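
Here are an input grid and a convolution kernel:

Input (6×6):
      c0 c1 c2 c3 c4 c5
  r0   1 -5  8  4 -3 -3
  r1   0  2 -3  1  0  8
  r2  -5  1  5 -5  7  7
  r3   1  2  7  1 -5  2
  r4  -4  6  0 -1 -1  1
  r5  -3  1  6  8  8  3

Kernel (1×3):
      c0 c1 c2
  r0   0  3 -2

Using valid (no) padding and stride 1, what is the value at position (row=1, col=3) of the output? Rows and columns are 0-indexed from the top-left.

-16

The receptive field on the input at this output position is [1 0 8]. Elementwise product with the kernel and sum: 0·3 + 8·-2.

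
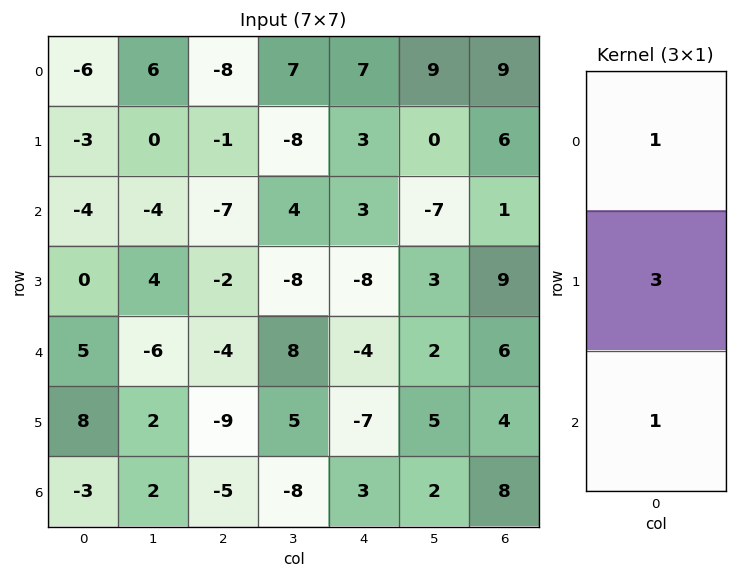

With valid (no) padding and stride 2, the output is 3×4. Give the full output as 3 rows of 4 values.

-19 -18 19 28
1 -17 -25 34
26 -36 -22 26

Output[0,0]: The receptive field on the input at this output position is [-6 / -3 / -4]. Elementwise product with the kernel and sum: -6·1 + -3·3 + -4·1.
Output[0,1]: The receptive field on the input at this output position is [-8 / -1 / -7]. Elementwise product with the kernel and sum: -8·1 + -1·3 + -7·1.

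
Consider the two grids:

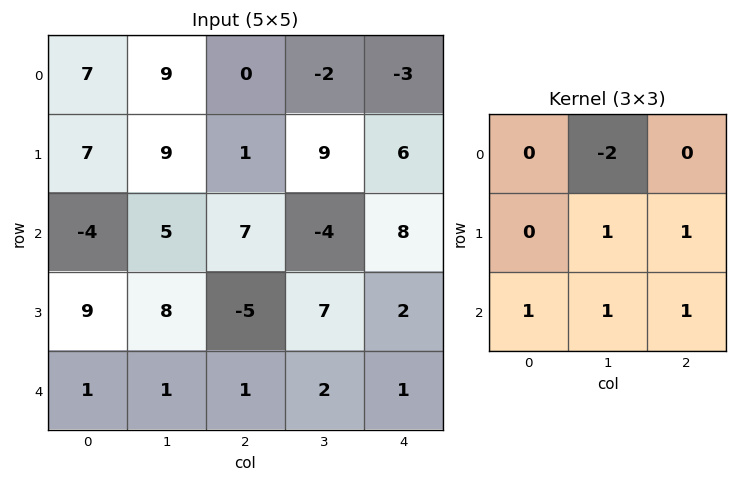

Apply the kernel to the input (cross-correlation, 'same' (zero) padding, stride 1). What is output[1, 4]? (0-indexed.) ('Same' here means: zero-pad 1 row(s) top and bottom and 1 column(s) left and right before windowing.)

The receptive field on the zero-padded input at this output position is [-2 -3 0 / 9 6 0 / -4 8 0]. Elementwise product with the kernel and sum: -3·-2 + 6·1 + 0·1 + -4·1 + 8·1 + 0·1.

16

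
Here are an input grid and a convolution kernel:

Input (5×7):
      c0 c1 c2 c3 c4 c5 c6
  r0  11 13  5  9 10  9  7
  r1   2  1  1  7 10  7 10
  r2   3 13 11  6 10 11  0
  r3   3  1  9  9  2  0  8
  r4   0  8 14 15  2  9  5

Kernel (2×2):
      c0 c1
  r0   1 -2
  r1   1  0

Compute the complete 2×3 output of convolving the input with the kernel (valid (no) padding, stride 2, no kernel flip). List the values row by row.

Output[0,0]: The receptive field on the input at this output position is [11 13 / 2 1]. Elementwise product with the kernel and sum: 11·1 + 13·-2 + 2·1.

-13 -12 2
-20 8 -10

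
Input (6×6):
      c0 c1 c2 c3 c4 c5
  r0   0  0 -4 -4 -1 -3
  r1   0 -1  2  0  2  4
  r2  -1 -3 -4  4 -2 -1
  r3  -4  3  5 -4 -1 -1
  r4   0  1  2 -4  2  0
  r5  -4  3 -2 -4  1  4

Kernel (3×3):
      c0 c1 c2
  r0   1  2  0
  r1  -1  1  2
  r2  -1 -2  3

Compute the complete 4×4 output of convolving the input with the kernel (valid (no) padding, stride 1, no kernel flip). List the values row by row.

-2 18 -20 1
1 -15 6 -1
14 -34 5 1
-1 -5 8 14

Output[0,0]: The receptive field on the input at this output position is [0 0 -4 / 0 -1 2 / -1 -3 -4]. Elementwise product with the kernel and sum: 0·1 + 0·2 + 0·-1 + -1·1 + 2·2 + -1·-1 + -3·-2 + -4·3.
Output[0,1]: The receptive field on the input at this output position is [0 -4 -4 / -1 2 0 / -3 -4 4]. Elementwise product with the kernel and sum: 0·1 + -4·2 + -1·-1 + 2·1 + 0·2 + -3·-1 + -4·-2 + 4·3.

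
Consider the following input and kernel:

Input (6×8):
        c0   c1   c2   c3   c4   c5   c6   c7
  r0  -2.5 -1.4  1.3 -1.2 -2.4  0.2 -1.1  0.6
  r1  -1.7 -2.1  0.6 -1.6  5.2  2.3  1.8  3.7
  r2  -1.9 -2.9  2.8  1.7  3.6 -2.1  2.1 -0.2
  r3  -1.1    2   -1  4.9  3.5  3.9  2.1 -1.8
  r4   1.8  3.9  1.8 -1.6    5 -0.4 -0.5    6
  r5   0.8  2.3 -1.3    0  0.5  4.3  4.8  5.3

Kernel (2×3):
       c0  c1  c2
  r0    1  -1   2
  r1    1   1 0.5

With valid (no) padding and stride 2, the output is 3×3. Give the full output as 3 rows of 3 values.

Output[0,0]: The receptive field on the input at this output position is [-2.5 -1.4 1.3 / -1.7 -2.1 0.6]. Elementwise product with the kernel and sum: -2.5·1 + -1.4·-1 + 1.3·2 + -1.7·1 + -2.1·1 + 0.6·0.5.
Output[0,1]: The receptive field on the input at this output position is [1.3 -1.2 -2.4 / 0.6 -1.6 5.2]. Elementwise product with the kernel and sum: 1.3·1 + -1.2·-1 + -2.4·2 + 0.6·1 + -1.6·1 + 5.2·0.5.

-2 -0.7 3.6
7 13.95 18.35
3.95 12.35 11.6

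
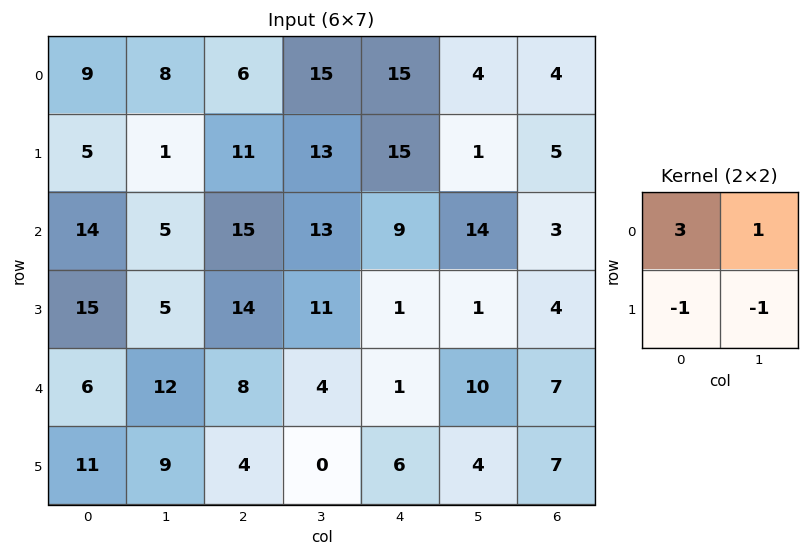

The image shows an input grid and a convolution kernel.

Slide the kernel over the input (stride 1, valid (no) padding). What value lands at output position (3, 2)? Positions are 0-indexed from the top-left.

The receptive field on the input at this output position is [14 11 / 8 4]. Elementwise product with the kernel and sum: 14·3 + 11·1 + 8·-1 + 4·-1.

41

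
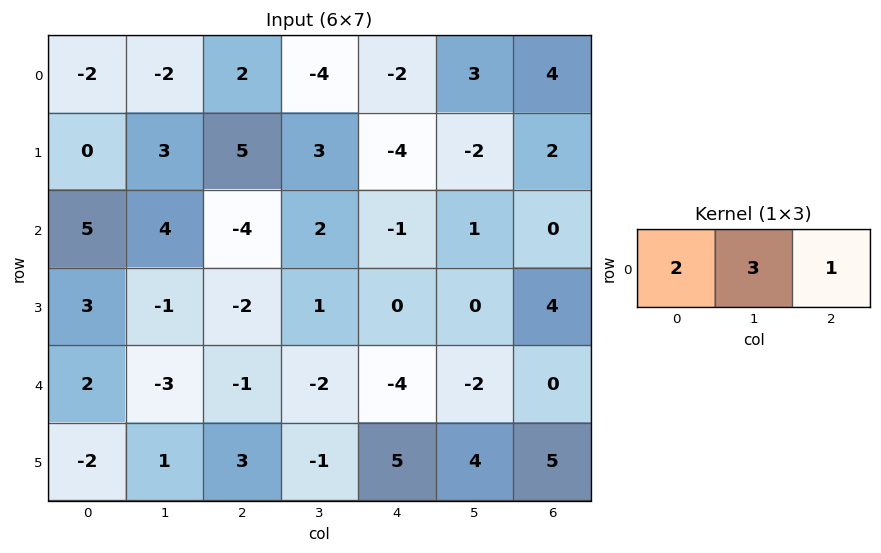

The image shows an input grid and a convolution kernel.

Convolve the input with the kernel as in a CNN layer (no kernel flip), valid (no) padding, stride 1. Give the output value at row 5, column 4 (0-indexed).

27

The receptive field on the input at this output position is [5 4 5]. Elementwise product with the kernel and sum: 5·2 + 4·3 + 5·1.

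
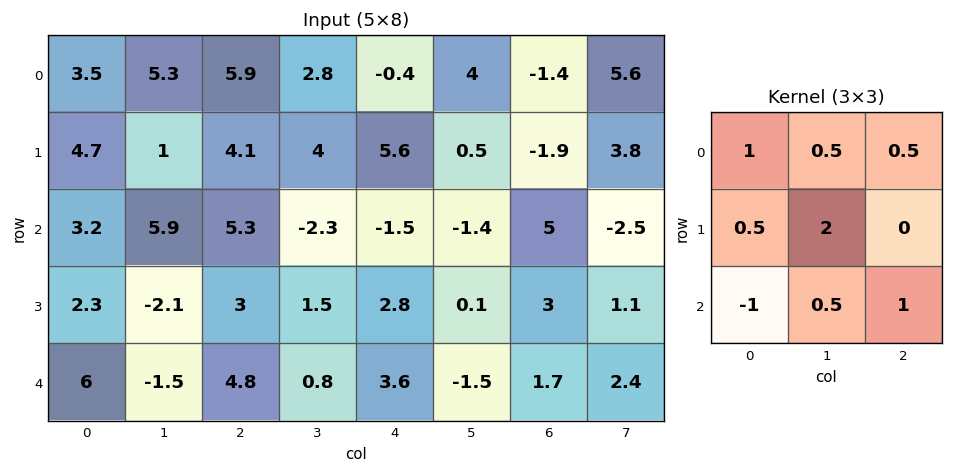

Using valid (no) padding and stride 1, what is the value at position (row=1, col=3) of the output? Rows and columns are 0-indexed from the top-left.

2.9

The receptive field on the input at this output position is [4 5.6 0.5 / -2.3 -1.5 -1.4 / 1.5 2.8 0.1]. Elementwise product with the kernel and sum: 4·1 + 5.6·0.5 + 0.5·0.5 + -2.3·0.5 + -1.5·2 + 1.5·-1 + 2.8·0.5 + 0.1·1.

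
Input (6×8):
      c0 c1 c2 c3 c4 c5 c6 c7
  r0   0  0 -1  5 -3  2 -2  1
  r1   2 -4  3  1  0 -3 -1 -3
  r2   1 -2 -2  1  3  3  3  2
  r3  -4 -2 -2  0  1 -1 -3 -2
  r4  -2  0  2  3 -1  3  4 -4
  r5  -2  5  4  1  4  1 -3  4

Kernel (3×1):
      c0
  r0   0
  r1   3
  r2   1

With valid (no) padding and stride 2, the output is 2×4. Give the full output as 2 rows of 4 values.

Output[0,0]: The receptive field on the input at this output position is [0 / 2 / 1]. Elementwise product with the kernel and sum: 2·3 + 1·1.
Output[0,1]: The receptive field on the input at this output position is [-1 / 3 / -2]. Elementwise product with the kernel and sum: 3·3 + -2·1.

7 7 3 0
-14 -4 2 -5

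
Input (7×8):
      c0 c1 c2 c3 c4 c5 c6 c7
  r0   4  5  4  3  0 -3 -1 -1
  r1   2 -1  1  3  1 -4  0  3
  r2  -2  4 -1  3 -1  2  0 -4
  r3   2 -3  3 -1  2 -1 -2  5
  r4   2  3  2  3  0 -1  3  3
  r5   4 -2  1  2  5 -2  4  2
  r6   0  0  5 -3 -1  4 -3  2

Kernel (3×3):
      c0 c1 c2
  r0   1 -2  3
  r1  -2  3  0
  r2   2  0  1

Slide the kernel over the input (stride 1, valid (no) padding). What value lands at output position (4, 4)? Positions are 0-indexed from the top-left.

The receptive field on the input at this output position is [0 -1 3 / 5 -2 4 / -1 4 -3]. Elementwise product with the kernel and sum: 0·1 + -1·-2 + 3·3 + 5·-2 + -2·3 + -1·2 + -3·1.

-10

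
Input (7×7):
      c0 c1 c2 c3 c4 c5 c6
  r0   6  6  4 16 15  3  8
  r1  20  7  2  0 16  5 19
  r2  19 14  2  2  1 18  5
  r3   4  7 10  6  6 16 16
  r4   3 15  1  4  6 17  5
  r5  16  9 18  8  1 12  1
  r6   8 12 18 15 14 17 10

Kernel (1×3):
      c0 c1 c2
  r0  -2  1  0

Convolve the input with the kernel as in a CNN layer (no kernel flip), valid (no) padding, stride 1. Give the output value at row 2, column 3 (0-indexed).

The receptive field on the input at this output position is [2 1 18]. Elementwise product with the kernel and sum: 2·-2 + 1·1.

-3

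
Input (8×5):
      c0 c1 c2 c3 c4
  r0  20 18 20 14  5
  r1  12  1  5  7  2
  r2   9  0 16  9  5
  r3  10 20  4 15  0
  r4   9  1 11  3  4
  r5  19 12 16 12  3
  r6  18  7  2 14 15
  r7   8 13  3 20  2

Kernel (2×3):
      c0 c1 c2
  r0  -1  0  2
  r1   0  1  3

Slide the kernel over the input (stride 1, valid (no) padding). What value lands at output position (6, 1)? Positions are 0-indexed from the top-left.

The receptive field on the input at this output position is [7 2 14 / 13 3 20]. Elementwise product with the kernel and sum: 7·-1 + 14·2 + 3·1 + 20·3.

84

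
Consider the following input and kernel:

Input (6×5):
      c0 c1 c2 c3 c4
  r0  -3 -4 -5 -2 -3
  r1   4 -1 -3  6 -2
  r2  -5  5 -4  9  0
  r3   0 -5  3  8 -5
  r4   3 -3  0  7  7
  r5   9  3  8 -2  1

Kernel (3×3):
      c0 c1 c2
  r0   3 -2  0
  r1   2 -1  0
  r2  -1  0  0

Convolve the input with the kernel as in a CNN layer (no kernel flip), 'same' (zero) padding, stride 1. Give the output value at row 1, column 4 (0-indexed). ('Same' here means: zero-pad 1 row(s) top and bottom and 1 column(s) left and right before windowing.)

5

The receptive field on the zero-padded input at this output position is [-2 -3 0 / 6 -2 0 / 9 0 0]. Elementwise product with the kernel and sum: -2·3 + -3·-2 + 6·2 + -2·-1 + 9·-1.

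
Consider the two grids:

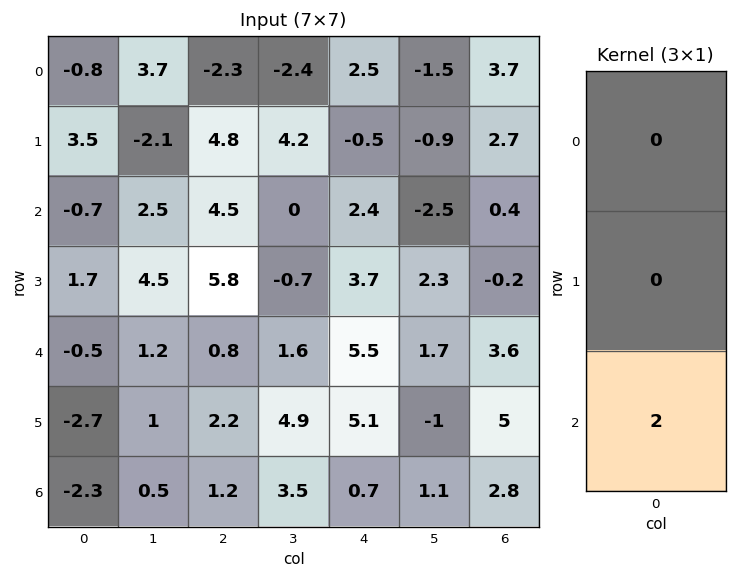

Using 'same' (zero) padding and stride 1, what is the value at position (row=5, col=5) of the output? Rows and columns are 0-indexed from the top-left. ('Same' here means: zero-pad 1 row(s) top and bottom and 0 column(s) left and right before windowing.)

The receptive field on the zero-padded input at this output position is [1.7 / -1 / 1.1]. Elementwise product with the kernel and sum: 1.1·2.

2.2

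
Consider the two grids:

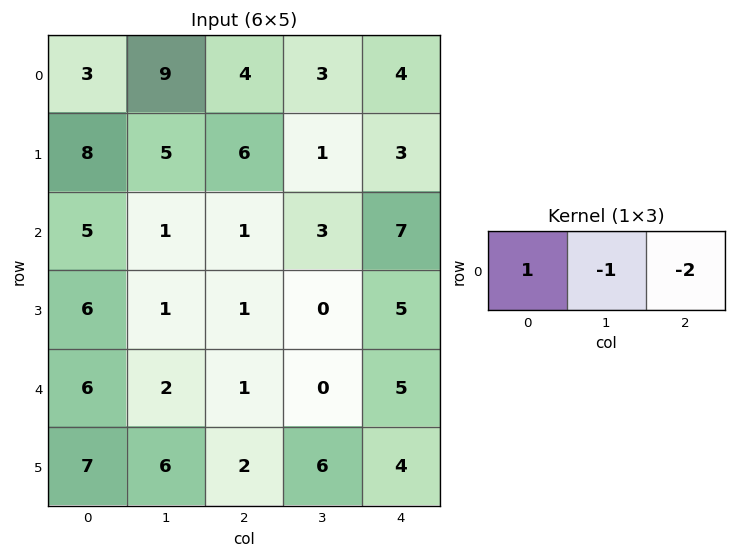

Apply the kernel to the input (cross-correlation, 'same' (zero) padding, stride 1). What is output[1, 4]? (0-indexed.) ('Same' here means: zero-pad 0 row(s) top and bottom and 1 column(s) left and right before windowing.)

-2

The receptive field on the zero-padded input at this output position is [1 3 0]. Elementwise product with the kernel and sum: 1·1 + 3·-1 + 0·-2.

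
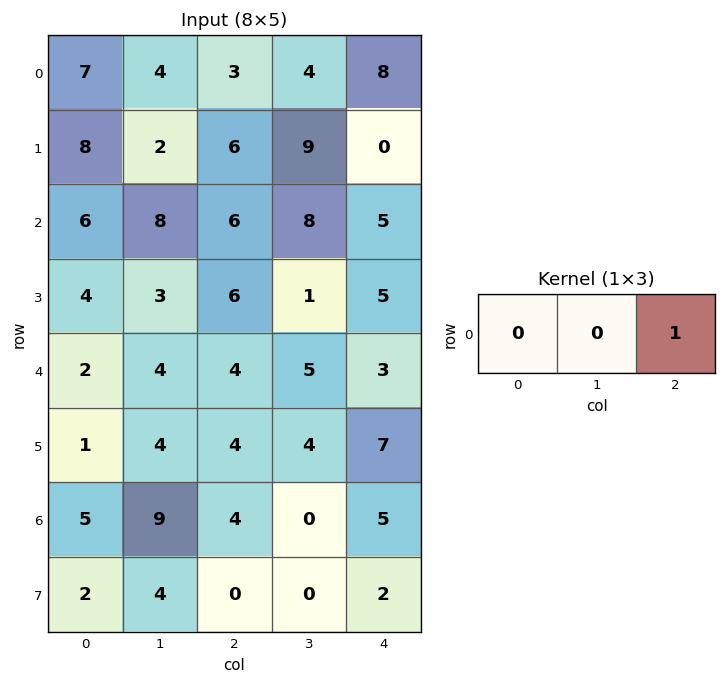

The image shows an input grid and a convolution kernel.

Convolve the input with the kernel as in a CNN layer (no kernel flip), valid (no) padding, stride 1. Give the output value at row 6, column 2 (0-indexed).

5

The receptive field on the input at this output position is [4 0 5]. Elementwise product with the kernel and sum: 5·1.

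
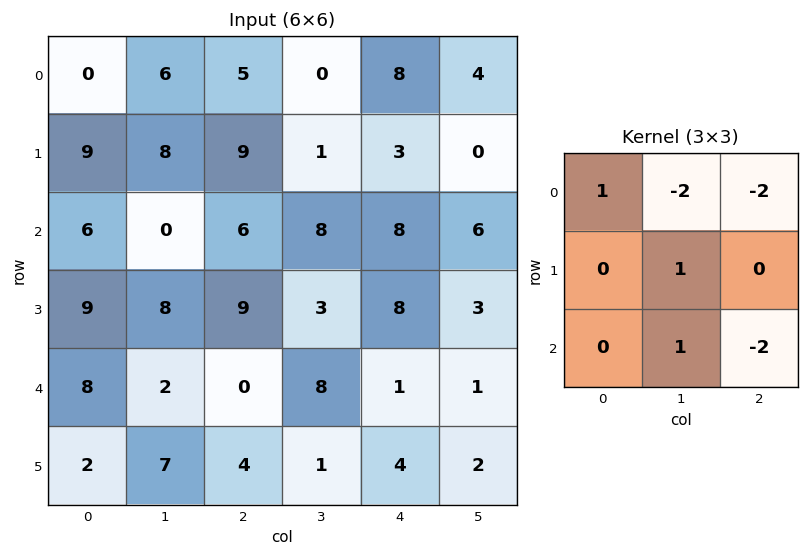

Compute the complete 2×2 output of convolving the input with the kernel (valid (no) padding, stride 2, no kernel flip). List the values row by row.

-26 -18
4 -17

Output[0,0]: The receptive field on the input at this output position is [0 6 5 / 9 8 9 / 6 0 6]. Elementwise product with the kernel and sum: 0·1 + 6·-2 + 5·-2 + 8·1 + 0·1 + 6·-2.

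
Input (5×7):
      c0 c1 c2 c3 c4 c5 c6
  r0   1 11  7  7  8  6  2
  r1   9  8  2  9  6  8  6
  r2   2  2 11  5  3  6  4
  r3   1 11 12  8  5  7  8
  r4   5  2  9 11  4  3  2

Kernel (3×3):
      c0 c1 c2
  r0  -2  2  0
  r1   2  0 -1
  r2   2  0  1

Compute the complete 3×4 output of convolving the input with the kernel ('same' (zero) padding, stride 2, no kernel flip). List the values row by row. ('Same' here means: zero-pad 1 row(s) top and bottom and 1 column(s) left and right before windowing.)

Output[0,0]: The receptive field on the zero-padded input at this output position is [0 0 0 / 0 1 11 / 0 9 8]. Elementwise product with the kernel and sum: 0·-2 + 0·2 + 0·2 + 11·-1 + 0·2 + 8·1.
Output[0,1]: The receptive field on the zero-padded input at this output position is [0 0 0 / 11 7 7 / 8 2 9]. Elementwise product with the kernel and sum: 0·-2 + 0·2 + 11·2 + 7·-1 + 8·2 + 9·1.

-3 40 34 28
27 17 21 22
0 -5 13 8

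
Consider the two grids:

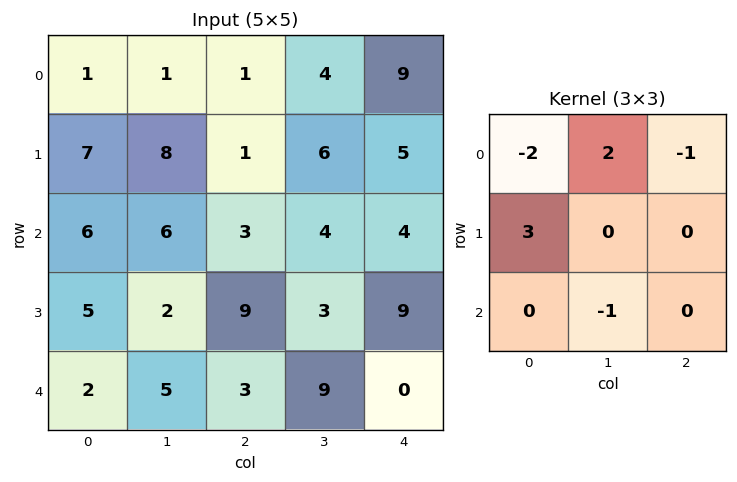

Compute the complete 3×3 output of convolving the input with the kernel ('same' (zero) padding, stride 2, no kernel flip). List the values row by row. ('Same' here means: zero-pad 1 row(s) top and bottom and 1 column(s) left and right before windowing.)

-7 2 7
1 -11 1
8 26 39

Output[0,0]: The receptive field on the zero-padded input at this output position is [0 0 0 / 0 1 1 / 0 7 8]. Elementwise product with the kernel and sum: 0·-2 + 0·2 + 0·-1 + 0·3 + 7·-1.
Output[0,1]: The receptive field on the zero-padded input at this output position is [0 0 0 / 1 1 4 / 8 1 6]. Elementwise product with the kernel and sum: 0·-2 + 0·2 + 0·-1 + 1·3 + 1·-1.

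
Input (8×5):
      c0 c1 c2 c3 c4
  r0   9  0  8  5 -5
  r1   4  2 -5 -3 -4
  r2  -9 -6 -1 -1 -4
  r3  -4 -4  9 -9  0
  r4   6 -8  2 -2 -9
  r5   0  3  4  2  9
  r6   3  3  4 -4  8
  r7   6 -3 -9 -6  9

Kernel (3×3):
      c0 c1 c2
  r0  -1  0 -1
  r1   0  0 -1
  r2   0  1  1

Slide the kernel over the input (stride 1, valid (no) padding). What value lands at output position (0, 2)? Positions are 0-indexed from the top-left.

-4

The receptive field on the input at this output position is [8 5 -5 / -5 -3 -4 / -1 -1 -4]. Elementwise product with the kernel and sum: 8·-1 + -5·-1 + -4·-1 + -1·1 + -4·1.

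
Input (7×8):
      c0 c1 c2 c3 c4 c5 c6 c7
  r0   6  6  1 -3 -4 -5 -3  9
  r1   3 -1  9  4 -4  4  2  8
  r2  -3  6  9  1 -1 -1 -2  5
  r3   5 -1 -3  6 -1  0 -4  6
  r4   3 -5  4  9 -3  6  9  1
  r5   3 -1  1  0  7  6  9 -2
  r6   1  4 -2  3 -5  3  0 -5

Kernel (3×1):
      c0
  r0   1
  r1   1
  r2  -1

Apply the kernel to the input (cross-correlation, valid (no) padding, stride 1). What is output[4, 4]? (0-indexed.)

The receptive field on the input at this output position is [-3 / 7 / -5]. Elementwise product with the kernel and sum: -3·1 + 7·1 + -5·-1.

9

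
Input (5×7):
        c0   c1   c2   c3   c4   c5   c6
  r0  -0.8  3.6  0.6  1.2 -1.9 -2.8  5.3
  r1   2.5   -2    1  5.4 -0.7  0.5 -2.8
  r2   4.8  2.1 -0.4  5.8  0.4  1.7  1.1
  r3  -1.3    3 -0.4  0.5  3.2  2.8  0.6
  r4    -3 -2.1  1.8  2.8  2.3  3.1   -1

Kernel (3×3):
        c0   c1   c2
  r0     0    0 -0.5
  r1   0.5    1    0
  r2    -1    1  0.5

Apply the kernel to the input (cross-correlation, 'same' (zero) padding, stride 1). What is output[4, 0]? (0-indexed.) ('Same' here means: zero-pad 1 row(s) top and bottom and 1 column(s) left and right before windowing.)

The receptive field on the zero-padded input at this output position is [0 -1.3 3 / 0 -3 -2.1 / 0 0 0]. Elementwise product with the kernel and sum: 3·-0.5 + 0·0.5 + -3·1 + 0·-1 + 0·1 + 0·0.5.

-4.5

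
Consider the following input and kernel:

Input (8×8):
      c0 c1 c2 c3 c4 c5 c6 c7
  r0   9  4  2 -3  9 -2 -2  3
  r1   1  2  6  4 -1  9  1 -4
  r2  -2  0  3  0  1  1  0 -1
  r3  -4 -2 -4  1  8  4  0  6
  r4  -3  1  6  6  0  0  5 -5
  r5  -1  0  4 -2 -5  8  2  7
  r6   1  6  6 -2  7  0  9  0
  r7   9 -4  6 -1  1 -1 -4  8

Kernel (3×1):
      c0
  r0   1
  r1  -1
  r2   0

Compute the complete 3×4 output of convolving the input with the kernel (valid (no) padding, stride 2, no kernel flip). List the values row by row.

Output[0,0]: The receptive field on the input at this output position is [9 / 1 / -2]. Elementwise product with the kernel and sum: 9·1 + 1·-1.

8 -4 10 -3
2 7 -7 0
-2 2 5 3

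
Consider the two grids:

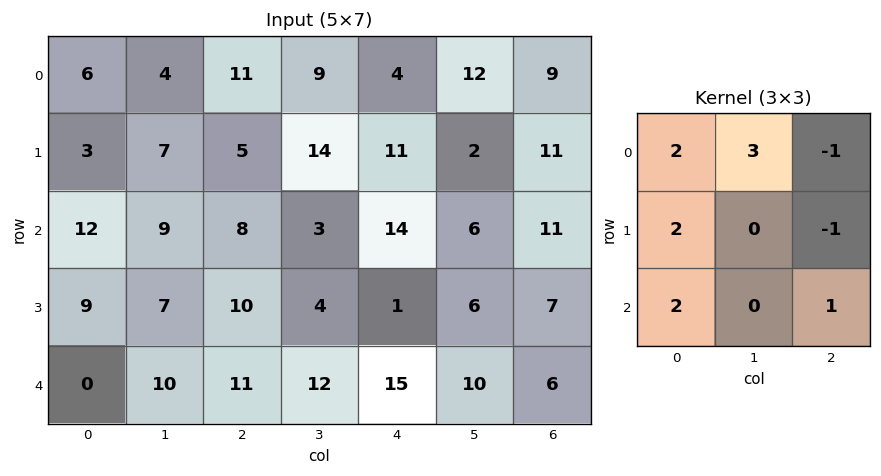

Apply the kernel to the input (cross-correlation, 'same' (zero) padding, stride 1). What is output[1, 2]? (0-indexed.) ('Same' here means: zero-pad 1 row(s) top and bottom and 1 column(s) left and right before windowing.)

53

The receptive field on the zero-padded input at this output position is [4 11 9 / 7 5 14 / 9 8 3]. Elementwise product with the kernel and sum: 4·2 + 11·3 + 9·-1 + 7·2 + 14·-1 + 9·2 + 3·1.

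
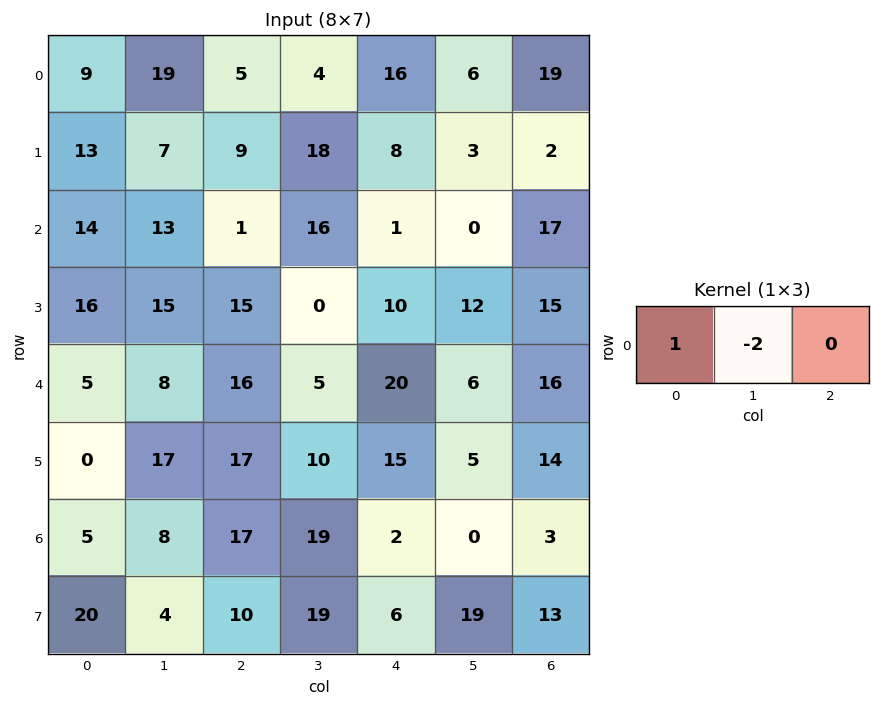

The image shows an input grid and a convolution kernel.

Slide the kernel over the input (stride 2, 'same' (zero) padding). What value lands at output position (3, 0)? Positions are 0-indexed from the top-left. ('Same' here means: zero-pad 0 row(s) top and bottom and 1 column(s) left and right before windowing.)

The receptive field on the zero-padded input at this output position is [0 5 8]. Elementwise product with the kernel and sum: 0·1 + 5·-2.

-10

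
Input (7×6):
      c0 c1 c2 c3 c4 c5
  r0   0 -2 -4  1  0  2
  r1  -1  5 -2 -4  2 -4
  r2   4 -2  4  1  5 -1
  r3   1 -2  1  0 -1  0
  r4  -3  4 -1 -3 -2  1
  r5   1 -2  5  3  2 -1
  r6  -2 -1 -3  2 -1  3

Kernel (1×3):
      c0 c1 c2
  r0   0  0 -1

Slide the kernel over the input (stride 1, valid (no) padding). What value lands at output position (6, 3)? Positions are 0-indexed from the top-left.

The receptive field on the input at this output position is [2 -1 3]. Elementwise product with the kernel and sum: 3·-1.

-3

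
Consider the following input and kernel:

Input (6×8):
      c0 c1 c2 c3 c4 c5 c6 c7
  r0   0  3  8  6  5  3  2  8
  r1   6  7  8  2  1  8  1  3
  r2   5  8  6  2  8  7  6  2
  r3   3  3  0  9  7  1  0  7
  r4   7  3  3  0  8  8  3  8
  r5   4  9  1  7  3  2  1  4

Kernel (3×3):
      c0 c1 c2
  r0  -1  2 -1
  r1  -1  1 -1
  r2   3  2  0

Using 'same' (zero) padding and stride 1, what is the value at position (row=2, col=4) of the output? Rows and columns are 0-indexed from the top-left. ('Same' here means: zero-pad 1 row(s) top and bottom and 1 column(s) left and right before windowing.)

32

The receptive field on the zero-padded input at this output position is [2 1 8 / 2 8 7 / 9 7 1]. Elementwise product with the kernel and sum: 2·-1 + 1·2 + 8·-1 + 2·-1 + 8·1 + 7·-1 + 9·3 + 7·2.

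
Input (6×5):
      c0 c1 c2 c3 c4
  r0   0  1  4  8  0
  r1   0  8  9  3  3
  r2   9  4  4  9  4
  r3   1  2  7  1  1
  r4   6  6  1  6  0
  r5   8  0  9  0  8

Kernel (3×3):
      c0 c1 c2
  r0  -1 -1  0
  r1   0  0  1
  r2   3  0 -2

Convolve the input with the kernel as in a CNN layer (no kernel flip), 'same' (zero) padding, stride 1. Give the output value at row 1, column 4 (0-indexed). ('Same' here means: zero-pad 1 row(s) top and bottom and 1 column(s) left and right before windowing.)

The receptive field on the zero-padded input at this output position is [8 0 0 / 3 3 0 / 9 4 0]. Elementwise product with the kernel and sum: 8·-1 + 0·-1 + 0·1 + 9·3 + 0·-2.

19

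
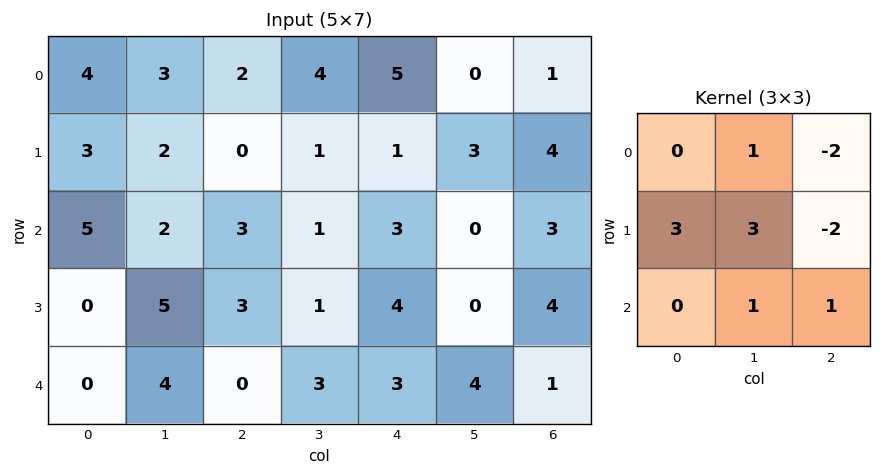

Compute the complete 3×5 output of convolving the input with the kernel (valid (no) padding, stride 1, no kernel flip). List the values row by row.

19 2 -1 8 5
25 15 10 11 2
9 26 5 25 3

Output[0,0]: The receptive field on the input at this output position is [4 3 2 / 3 2 0 / 5 2 3]. Elementwise product with the kernel and sum: 3·1 + 2·-2 + 3·3 + 2·3 + 0·-2 + 2·1 + 3·1.
Output[0,1]: The receptive field on the input at this output position is [3 2 4 / 2 0 1 / 2 3 1]. Elementwise product with the kernel and sum: 2·1 + 4·-2 + 2·3 + 0·3 + 1·-2 + 3·1 + 1·1.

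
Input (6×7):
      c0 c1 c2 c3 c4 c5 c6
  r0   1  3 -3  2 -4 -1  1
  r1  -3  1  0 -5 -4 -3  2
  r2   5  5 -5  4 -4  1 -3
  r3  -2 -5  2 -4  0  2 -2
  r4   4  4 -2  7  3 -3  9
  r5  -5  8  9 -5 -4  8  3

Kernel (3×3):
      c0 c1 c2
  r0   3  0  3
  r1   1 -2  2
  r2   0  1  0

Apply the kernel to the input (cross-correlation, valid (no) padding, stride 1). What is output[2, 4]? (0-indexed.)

-32

The receptive field on the input at this output position is [-4 1 -3 / 0 2 -2 / 3 -3 9]. Elementwise product with the kernel and sum: -4·3 + -3·3 + 0·1 + 2·-2 + -2·2 + -3·1.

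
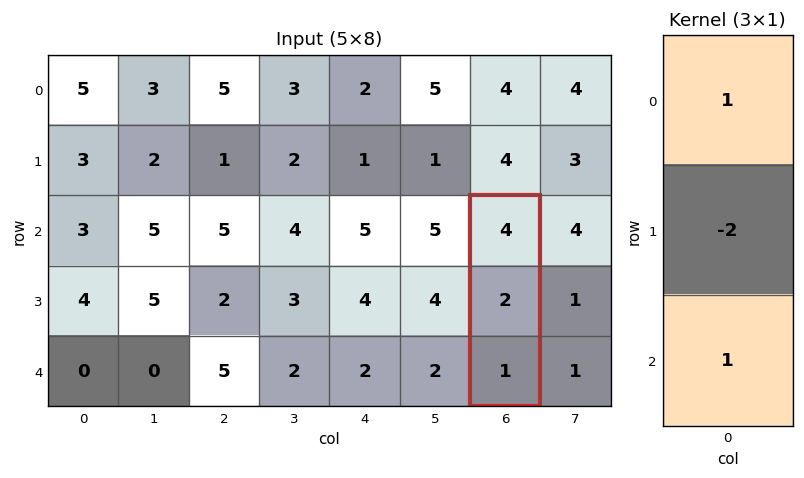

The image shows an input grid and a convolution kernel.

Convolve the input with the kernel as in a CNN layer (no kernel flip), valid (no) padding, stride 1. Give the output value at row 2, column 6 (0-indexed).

The receptive field on the input at this output position is [4 / 2 / 1]. Elementwise product with the kernel and sum: 4·1 + 2·-2 + 1·1.

1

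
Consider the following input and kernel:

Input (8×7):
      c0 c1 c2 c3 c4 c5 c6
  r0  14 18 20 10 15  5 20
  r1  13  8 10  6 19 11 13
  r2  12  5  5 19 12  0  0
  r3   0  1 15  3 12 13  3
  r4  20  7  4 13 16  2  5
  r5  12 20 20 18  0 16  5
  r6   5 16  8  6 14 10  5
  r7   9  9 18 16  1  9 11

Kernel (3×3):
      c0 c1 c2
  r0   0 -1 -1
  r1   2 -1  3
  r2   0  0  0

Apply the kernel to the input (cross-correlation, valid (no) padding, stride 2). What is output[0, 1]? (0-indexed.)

The receptive field on the input at this output position is [20 10 15 / 10 6 19 / 5 19 12]. Elementwise product with the kernel and sum: 10·-1 + 15·-1 + 10·2 + 6·-1 + 19·3.

46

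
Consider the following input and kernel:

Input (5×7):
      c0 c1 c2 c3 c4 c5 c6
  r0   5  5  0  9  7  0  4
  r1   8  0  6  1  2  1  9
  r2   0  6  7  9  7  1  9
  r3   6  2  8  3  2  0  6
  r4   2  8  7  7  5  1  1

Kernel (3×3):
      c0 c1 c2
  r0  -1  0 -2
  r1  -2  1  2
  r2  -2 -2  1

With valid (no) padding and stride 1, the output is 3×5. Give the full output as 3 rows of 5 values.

Output[0,0]: The receptive field on the input at this output position is [5 5 0 / 8 0 6 / 0 6 7]. Elementwise product with the kernel and sum: 5·-1 + 0·-2 + 8·-2 + 0·1 + 6·2 + 0·-2 + 6·-2 + 7·1.
Output[0,1]: The receptive field on the input at this output position is [5 0 9 / 0 6 1 / 6 7 9]. Elementwise product with the kernel and sum: 5·-1 + 9·-2 + 0·-2 + 6·1 + 1·2 + 6·-2 + 7·-2 + 9·1.

-14 -32 -46 -38 -7
-8 -6 -21 -22 -13
-21 -37 -53 -38 -28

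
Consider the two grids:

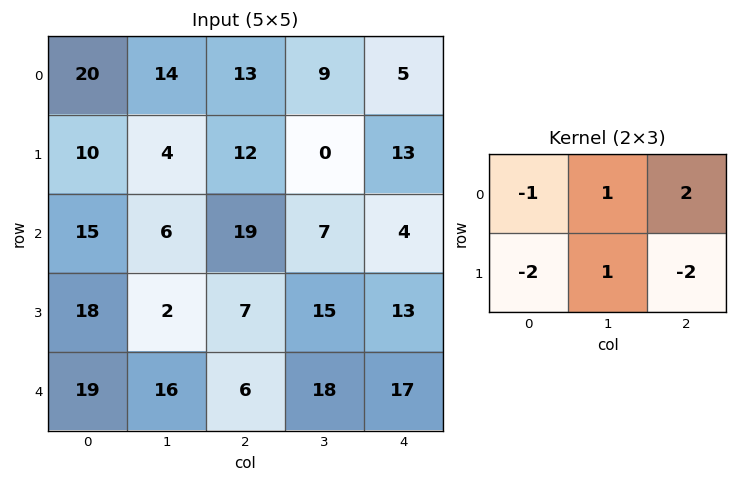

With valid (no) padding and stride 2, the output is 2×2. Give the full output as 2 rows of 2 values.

Output[0,0]: The receptive field on the input at this output position is [20 14 13 / 10 4 12]. Elementwise product with the kernel and sum: 20·-1 + 14·1 + 13·2 + 10·-2 + 4·1 + 12·-2.

-20 -44
-19 -29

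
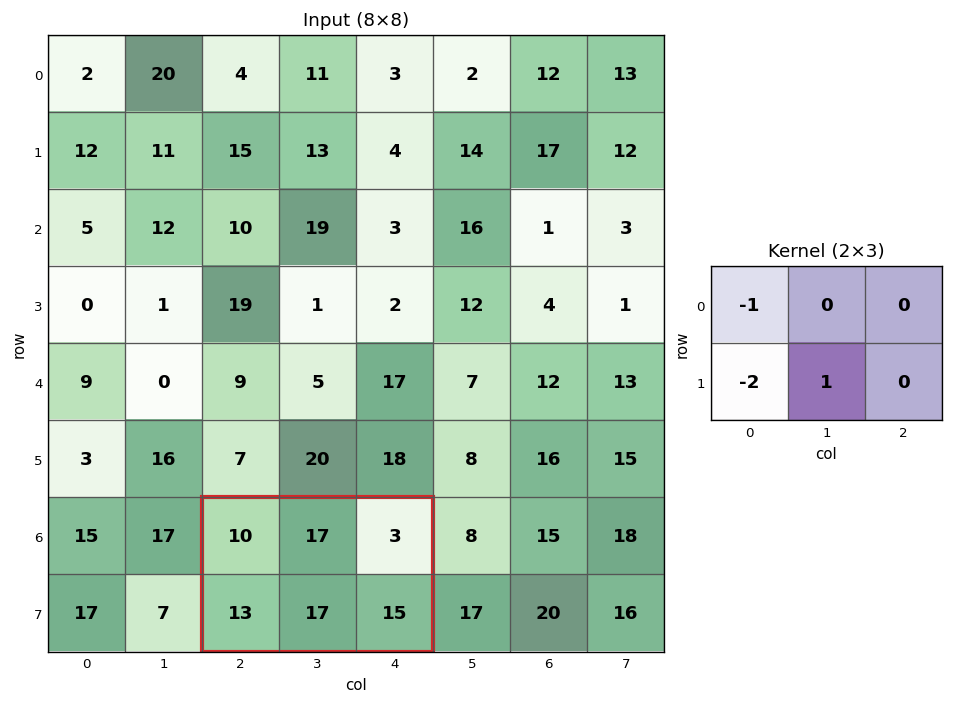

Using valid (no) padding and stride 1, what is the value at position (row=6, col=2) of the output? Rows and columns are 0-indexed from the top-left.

The receptive field on the input at this output position is [10 17 3 / 13 17 15]. Elementwise product with the kernel and sum: 10·-1 + 13·-2 + 17·1.

-19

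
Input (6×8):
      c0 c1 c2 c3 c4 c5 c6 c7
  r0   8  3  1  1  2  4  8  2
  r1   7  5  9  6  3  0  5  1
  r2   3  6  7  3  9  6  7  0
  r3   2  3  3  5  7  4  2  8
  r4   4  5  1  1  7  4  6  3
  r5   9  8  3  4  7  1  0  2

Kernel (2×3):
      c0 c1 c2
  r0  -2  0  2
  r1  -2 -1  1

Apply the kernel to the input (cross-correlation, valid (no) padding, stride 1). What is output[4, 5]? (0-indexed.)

The receptive field on the input at this output position is [4 6 3 / 1 0 2]. Elementwise product with the kernel and sum: 4·-2 + 3·2 + 1·-2 + 0·-1 + 2·1.

-2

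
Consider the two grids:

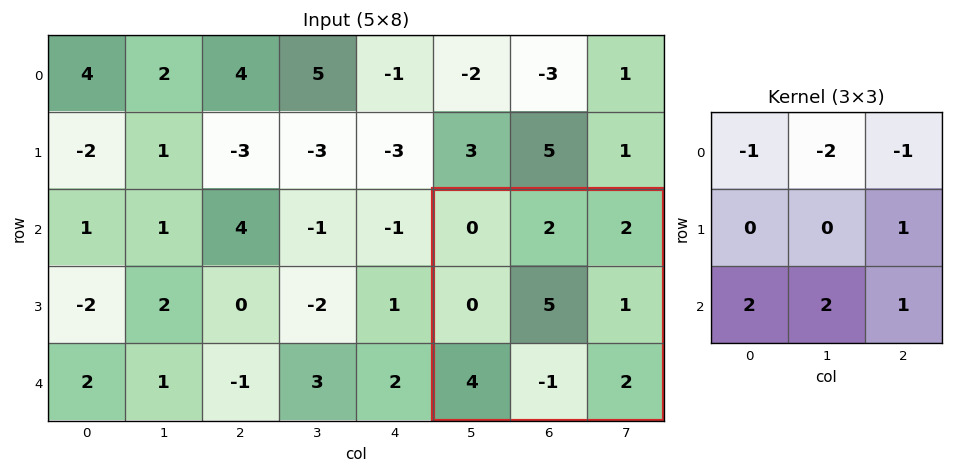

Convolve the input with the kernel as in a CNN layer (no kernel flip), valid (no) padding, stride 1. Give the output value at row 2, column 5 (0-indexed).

The receptive field on the input at this output position is [0 2 2 / 0 5 1 / 4 -1 2]. Elementwise product with the kernel and sum: 0·-1 + 2·-2 + 2·-1 + 1·1 + 4·2 + -1·2 + 2·1.

3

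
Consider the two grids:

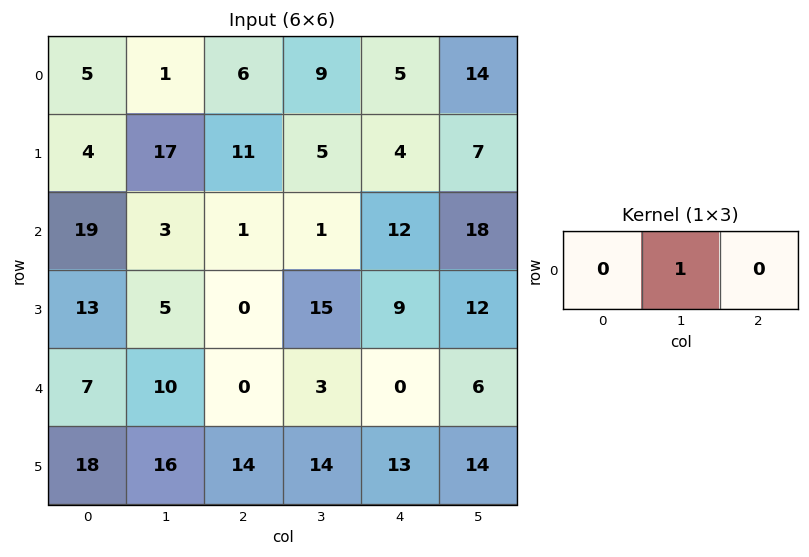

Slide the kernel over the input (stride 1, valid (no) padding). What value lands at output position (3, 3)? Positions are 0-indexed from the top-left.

The receptive field on the input at this output position is [15 9 12]. Elementwise product with the kernel and sum: 9·1.

9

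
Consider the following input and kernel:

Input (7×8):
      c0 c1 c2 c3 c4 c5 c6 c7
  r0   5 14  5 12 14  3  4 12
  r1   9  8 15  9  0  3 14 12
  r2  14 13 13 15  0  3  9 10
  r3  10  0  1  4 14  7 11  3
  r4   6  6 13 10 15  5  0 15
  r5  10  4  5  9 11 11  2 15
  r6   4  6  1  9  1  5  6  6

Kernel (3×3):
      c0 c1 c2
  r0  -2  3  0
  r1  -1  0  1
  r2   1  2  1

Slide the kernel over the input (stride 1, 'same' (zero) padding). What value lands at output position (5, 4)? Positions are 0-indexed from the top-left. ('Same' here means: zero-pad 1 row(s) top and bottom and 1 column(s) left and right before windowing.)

The receptive field on the zero-padded input at this output position is [10 15 5 / 9 11 11 / 9 1 5]. Elementwise product with the kernel and sum: 10·-2 + 15·3 + 9·-1 + 11·1 + 9·1 + 1·2 + 5·1.

43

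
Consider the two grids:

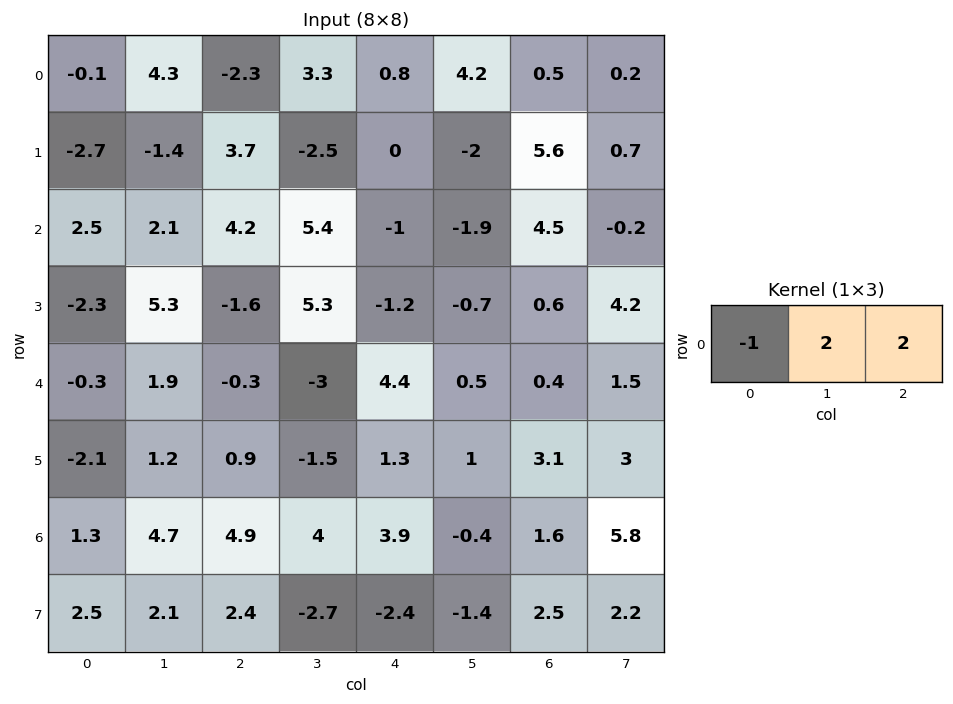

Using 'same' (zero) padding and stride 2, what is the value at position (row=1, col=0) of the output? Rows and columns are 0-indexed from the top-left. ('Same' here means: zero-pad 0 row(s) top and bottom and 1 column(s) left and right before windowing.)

9.2

The receptive field on the zero-padded input at this output position is [0 2.5 2.1]. Elementwise product with the kernel and sum: 0·-1 + 2.5·2 + 2.1·2.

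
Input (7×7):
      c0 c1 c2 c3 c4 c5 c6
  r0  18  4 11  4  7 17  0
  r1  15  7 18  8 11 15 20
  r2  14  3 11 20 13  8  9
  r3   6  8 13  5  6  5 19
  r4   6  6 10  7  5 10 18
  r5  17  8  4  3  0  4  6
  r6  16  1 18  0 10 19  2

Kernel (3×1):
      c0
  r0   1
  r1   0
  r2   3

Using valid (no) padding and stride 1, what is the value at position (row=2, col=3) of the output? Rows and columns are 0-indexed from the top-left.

The receptive field on the input at this output position is [20 / 5 / 7]. Elementwise product with the kernel and sum: 20·1 + 7·3.

41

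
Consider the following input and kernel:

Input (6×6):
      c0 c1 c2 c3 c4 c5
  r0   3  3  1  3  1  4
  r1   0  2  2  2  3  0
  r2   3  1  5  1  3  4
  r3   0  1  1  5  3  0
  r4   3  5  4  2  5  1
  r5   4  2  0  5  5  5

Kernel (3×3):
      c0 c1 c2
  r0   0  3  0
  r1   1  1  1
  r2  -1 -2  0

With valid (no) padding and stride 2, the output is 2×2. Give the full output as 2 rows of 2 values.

8 9
-8 4

Output[0,0]: The receptive field on the input at this output position is [3 3 1 / 0 2 2 / 3 1 5]. Elementwise product with the kernel and sum: 3·3 + 0·1 + 2·1 + 2·1 + 3·-1 + 1·-2.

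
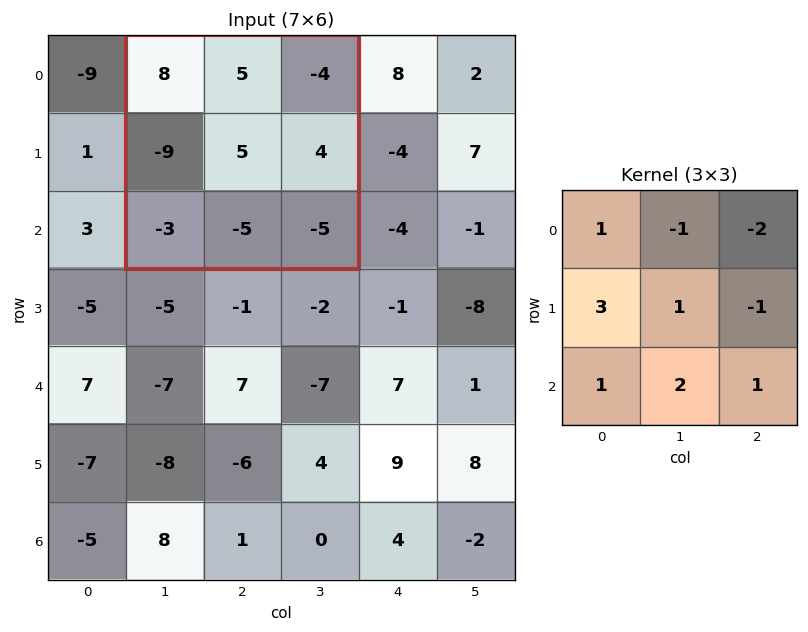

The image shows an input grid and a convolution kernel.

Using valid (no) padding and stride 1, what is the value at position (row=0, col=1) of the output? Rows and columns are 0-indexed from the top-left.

-33

The receptive field on the input at this output position is [8 5 -4 / -9 5 4 / -3 -5 -5]. Elementwise product with the kernel and sum: 8·1 + 5·-1 + -4·-2 + -9·3 + 5·1 + 4·-1 + -3·1 + -5·2 + -5·1.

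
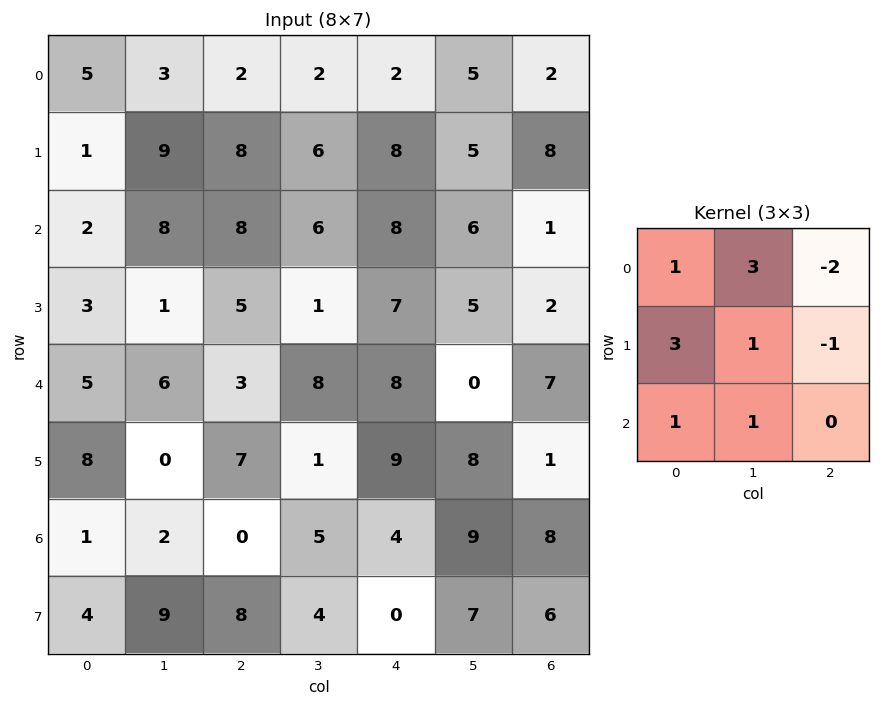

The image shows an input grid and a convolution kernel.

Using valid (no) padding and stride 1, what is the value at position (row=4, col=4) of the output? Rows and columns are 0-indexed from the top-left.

The receptive field on the input at this output position is [8 0 7 / 9 8 1 / 4 9 8]. Elementwise product with the kernel and sum: 8·1 + 0·3 + 7·-2 + 9·3 + 8·1 + 1·-1 + 4·1 + 9·1.

41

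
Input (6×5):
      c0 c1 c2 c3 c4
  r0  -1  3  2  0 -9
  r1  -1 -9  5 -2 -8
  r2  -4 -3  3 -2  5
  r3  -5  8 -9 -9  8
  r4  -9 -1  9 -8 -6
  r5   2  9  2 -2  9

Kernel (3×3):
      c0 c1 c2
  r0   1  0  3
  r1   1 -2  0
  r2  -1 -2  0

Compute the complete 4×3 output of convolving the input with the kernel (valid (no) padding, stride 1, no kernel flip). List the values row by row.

Output[0,0]: The receptive field on the input at this output position is [-1 3 2 / -1 -9 5 / -4 -3 3]. Elementwise product with the kernel and sum: -1·1 + 2·3 + -1·1 + -9·-2 + -4·-1 + -3·-2.
Output[0,1]: The receptive field on the input at this output position is [3 2 0 / -9 5 -2 / -3 3 -2]. Elementwise product with the kernel and sum: 3·1 + 0·3 + -9·1 + 5·-2 + -3·-1 + 3·-2.

32 -19 -15
5 -14 15
-5 0 34
-59 -51 42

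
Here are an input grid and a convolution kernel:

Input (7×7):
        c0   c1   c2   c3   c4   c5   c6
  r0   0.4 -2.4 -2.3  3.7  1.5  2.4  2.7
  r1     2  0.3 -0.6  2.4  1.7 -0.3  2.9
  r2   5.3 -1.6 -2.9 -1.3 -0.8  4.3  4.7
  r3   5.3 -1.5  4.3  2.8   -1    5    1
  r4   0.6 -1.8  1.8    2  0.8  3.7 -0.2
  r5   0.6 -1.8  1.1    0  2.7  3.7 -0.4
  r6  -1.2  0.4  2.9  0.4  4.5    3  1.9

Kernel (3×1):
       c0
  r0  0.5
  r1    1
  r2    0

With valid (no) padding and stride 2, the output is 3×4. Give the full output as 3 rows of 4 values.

2.2 -1.75 2.45 4.25
7.95 2.85 -1.4 3.35
0.9 2 3.1 -0.5

Output[0,0]: The receptive field on the input at this output position is [0.4 / 2 / 5.3]. Elementwise product with the kernel and sum: 0.4·0.5 + 2·1.
Output[0,1]: The receptive field on the input at this output position is [-2.3 / -0.6 / -2.9]. Elementwise product with the kernel and sum: -2.3·0.5 + -0.6·1.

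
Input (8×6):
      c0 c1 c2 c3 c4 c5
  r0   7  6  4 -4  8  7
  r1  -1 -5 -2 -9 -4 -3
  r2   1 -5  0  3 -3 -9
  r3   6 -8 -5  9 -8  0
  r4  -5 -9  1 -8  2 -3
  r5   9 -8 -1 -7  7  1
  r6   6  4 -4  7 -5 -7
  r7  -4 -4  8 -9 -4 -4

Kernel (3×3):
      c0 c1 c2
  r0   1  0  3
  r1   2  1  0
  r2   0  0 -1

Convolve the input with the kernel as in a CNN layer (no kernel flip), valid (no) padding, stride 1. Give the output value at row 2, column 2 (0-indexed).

-12

The receptive field on the input at this output position is [0 3 -3 / -5 9 -8 / 1 -8 2]. Elementwise product with the kernel and sum: 0·1 + -3·3 + -5·2 + 9·1 + 2·-1.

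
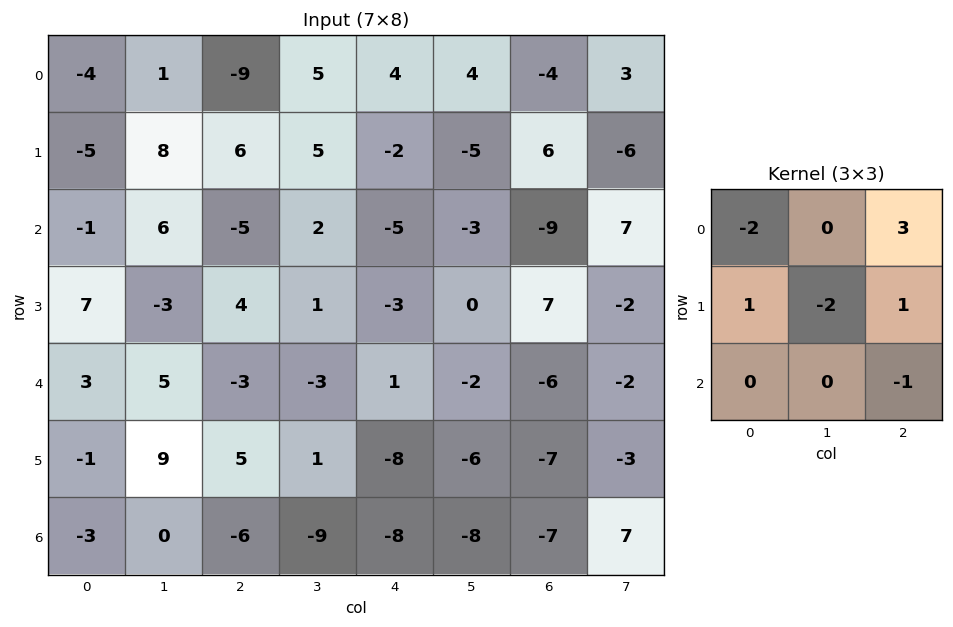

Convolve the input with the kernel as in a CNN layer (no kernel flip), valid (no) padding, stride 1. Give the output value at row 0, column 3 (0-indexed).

9

The receptive field on the input at this output position is [5 4 4 / 5 -2 -5 / 2 -5 -3]. Elementwise product with the kernel and sum: 5·-2 + 4·3 + 5·1 + -2·-2 + -5·1 + -3·-1.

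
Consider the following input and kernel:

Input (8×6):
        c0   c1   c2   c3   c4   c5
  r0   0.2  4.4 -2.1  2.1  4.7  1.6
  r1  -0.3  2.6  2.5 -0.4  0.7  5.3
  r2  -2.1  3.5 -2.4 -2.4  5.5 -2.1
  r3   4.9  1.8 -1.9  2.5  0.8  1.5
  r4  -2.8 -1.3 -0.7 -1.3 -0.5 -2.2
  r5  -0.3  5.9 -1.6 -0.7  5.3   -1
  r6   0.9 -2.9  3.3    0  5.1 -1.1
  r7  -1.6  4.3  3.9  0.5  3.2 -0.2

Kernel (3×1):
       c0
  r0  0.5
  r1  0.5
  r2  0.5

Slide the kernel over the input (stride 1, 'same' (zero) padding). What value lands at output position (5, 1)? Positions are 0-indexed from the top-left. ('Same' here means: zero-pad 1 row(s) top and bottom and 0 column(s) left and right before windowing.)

The receptive field on the zero-padded input at this output position is [-1.3 / 5.9 / -2.9]. Elementwise product with the kernel and sum: -1.3·0.5 + 5.9·0.5 + -2.9·0.5.

0.85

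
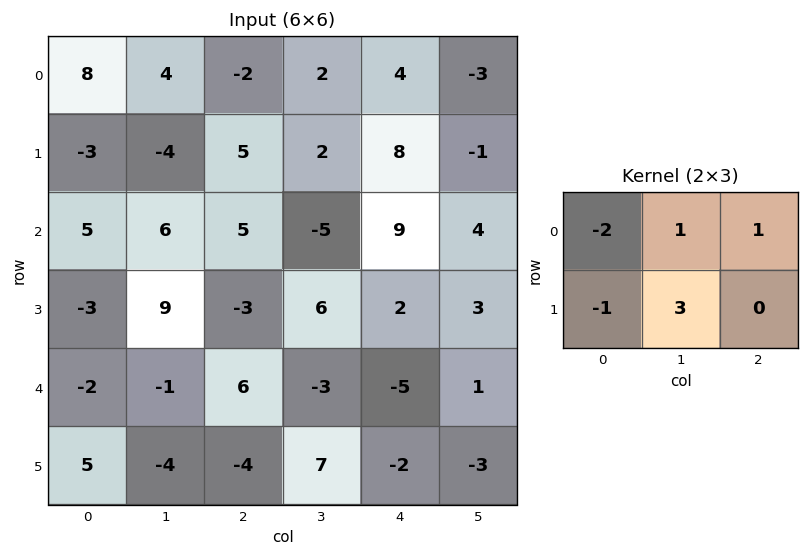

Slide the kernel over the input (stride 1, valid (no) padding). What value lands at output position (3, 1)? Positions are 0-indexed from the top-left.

The receptive field on the input at this output position is [9 -3 6 / -1 6 -3]. Elementwise product with the kernel and sum: 9·-2 + -3·1 + 6·1 + -1·-1 + 6·3.

4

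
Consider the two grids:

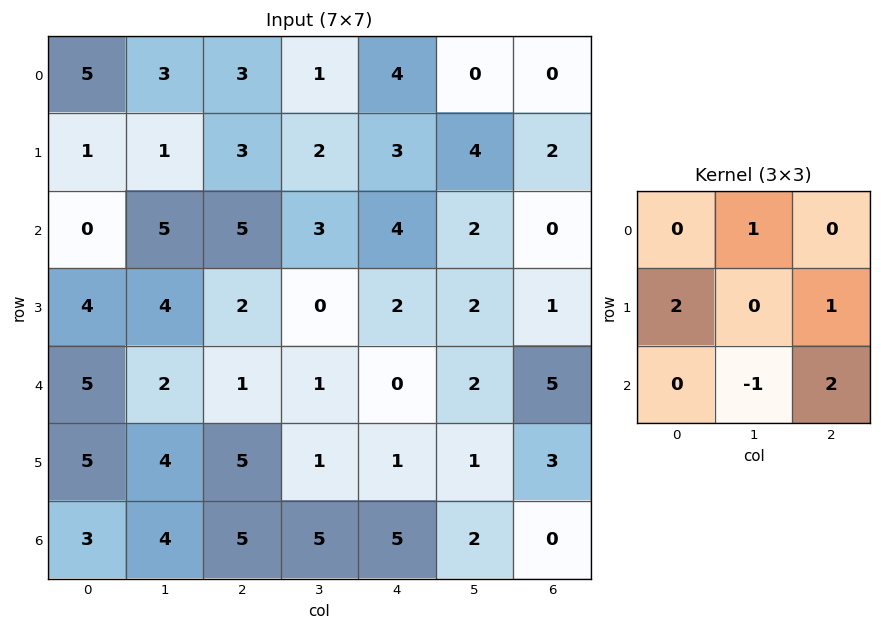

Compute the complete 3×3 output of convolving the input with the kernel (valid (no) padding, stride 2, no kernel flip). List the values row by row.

13 15 6
15 8 15
23 17 5

Output[0,0]: The receptive field on the input at this output position is [5 3 3 / 1 1 3 / 0 5 5]. Elementwise product with the kernel and sum: 3·1 + 1·2 + 3·1 + 5·-1 + 5·2.
Output[0,1]: The receptive field on the input at this output position is [3 1 4 / 3 2 3 / 5 3 4]. Elementwise product with the kernel and sum: 1·1 + 3·2 + 3·1 + 3·-1 + 4·2.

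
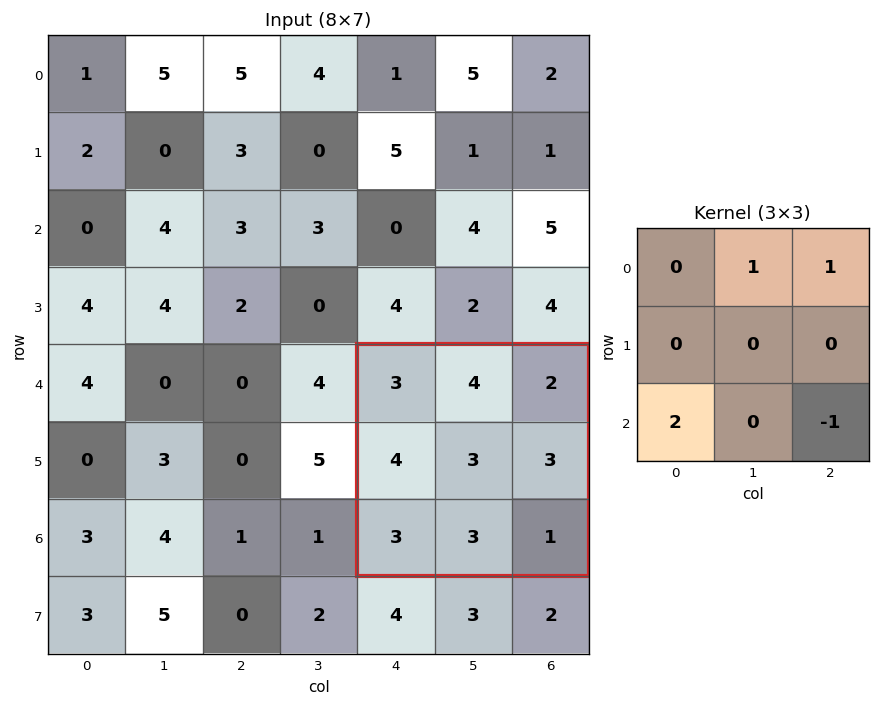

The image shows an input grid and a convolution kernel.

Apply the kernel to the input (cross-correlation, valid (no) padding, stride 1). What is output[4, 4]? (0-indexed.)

The receptive field on the input at this output position is [3 4 2 / 4 3 3 / 3 3 1]. Elementwise product with the kernel and sum: 4·1 + 2·1 + 3·2 + 1·-1.

11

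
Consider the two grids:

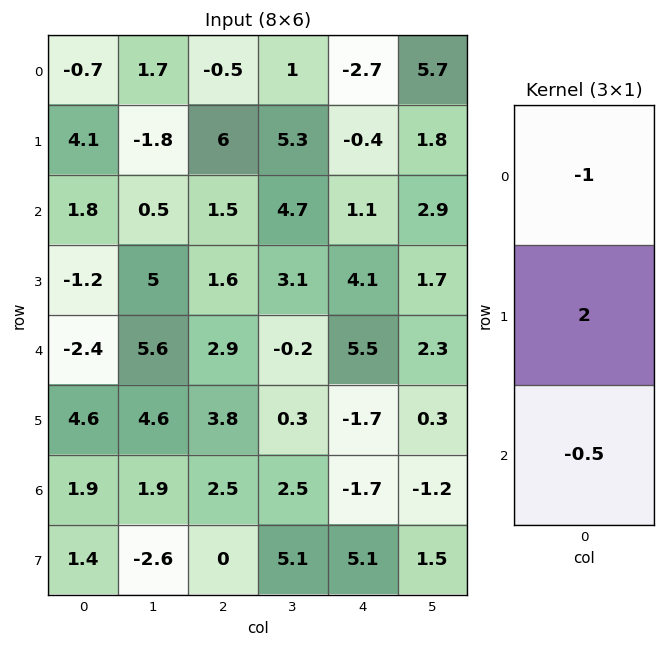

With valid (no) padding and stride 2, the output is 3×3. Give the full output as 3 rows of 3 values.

Output[0,0]: The receptive field on the input at this output position is [-0.7 / 4.1 / 1.8]. Elementwise product with the kernel and sum: -0.7·-1 + 4.1·2 + 1.8·-0.5.

8 11.75 1.35
-3 0.25 4.35
10.65 3.45 -8.05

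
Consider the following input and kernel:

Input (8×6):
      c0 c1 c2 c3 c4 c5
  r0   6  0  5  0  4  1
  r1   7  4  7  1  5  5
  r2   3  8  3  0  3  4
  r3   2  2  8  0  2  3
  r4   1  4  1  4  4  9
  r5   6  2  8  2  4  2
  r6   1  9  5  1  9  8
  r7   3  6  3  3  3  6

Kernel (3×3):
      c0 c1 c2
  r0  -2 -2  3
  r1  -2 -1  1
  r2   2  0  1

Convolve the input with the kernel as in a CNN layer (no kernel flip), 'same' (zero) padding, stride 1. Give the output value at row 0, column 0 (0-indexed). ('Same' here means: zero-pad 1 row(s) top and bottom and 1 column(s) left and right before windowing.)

-2

The receptive field on the zero-padded input at this output position is [0 0 0 / 0 6 0 / 0 7 4]. Elementwise product with the kernel and sum: 0·-2 + 0·-2 + 0·3 + 0·-2 + 6·-1 + 0·1 + 0·2 + 4·1.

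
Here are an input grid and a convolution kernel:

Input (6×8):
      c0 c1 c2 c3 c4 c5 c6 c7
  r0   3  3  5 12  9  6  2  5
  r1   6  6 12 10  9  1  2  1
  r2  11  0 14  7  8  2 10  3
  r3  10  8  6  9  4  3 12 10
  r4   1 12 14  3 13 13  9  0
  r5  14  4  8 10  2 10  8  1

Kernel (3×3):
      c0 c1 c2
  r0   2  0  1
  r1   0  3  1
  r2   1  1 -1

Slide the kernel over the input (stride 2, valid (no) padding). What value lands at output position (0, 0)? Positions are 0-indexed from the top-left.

38

The receptive field on the input at this output position is [3 3 5 / 6 6 12 / 11 0 14]. Elementwise product with the kernel and sum: 3·2 + 5·1 + 6·3 + 12·1 + 11·1 + 0·1 + 14·-1.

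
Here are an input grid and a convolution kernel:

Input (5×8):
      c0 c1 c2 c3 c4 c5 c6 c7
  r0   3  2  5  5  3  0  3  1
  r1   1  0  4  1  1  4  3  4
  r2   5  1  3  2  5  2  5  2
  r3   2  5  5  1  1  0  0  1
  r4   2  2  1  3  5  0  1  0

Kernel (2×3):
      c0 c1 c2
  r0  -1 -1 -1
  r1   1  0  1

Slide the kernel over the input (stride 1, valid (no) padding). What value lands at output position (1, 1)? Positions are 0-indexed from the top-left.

The receptive field on the input at this output position is [0 4 1 / 1 3 2]. Elementwise product with the kernel and sum: 0·-1 + 4·-1 + 1·-1 + 1·1 + 2·1.

-2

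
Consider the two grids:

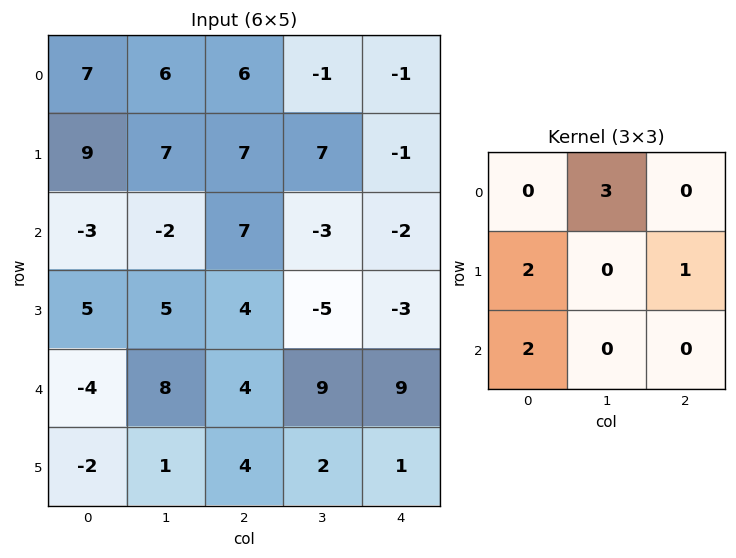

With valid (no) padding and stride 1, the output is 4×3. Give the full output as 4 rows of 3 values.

37 35 24
32 24 41
0 42 4
7 39 10

Output[0,0]: The receptive field on the input at this output position is [7 6 6 / 9 7 7 / -3 -2 7]. Elementwise product with the kernel and sum: 6·3 + 9·2 + 7·1 + -3·2.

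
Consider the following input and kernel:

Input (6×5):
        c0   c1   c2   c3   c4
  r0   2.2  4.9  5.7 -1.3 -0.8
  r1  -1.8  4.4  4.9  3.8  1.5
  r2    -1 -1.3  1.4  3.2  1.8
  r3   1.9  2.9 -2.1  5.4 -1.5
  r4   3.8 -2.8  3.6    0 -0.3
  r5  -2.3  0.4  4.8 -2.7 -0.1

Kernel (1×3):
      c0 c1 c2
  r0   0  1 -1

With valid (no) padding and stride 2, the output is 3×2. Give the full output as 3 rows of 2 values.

Output[0,0]: The receptive field on the input at this output position is [2.2 4.9 5.7]. Elementwise product with the kernel and sum: 4.9·1 + 5.7·-1.
Output[0,1]: The receptive field on the input at this output position is [5.7 -1.3 -0.8]. Elementwise product with the kernel and sum: -1.3·1 + -0.8·-1.

-0.8 -0.5
-2.7 1.4
-6.4 0.3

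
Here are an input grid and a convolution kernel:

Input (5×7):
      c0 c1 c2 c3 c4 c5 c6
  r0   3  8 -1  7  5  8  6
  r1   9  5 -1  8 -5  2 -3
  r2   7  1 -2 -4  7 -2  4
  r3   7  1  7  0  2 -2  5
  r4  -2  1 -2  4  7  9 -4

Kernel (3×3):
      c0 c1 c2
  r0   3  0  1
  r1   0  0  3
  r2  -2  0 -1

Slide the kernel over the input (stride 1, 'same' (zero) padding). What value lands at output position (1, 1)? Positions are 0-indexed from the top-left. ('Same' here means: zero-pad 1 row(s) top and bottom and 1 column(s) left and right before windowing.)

-7

The receptive field on the zero-padded input at this output position is [3 8 -1 / 9 5 -1 / 7 1 -2]. Elementwise product with the kernel and sum: 3·3 + -1·1 + -1·3 + 7·-2 + -2·-1.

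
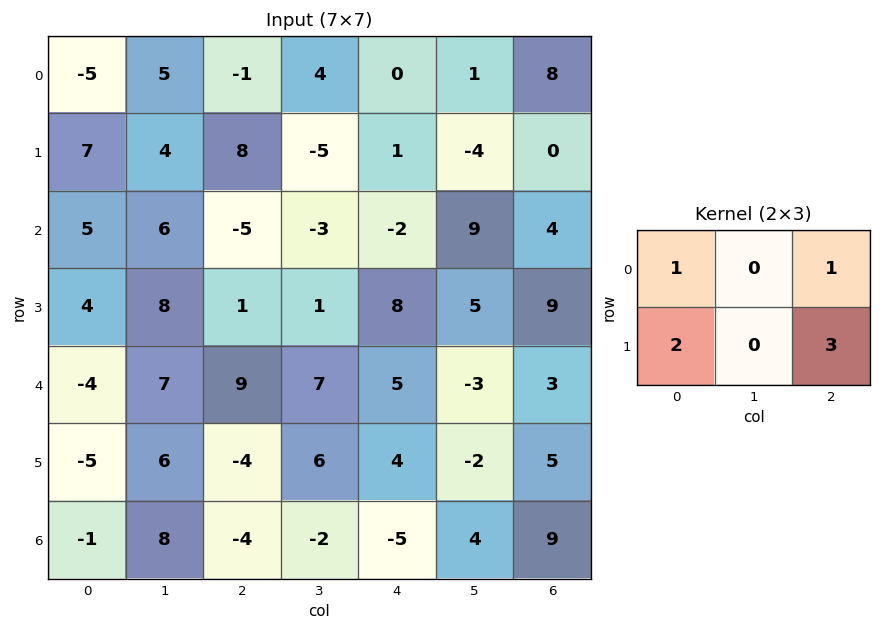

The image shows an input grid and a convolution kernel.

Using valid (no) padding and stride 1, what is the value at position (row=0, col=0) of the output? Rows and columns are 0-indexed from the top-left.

32

The receptive field on the input at this output position is [-5 5 -1 / 7 4 8]. Elementwise product with the kernel and sum: -5·1 + -1·1 + 7·2 + 8·3.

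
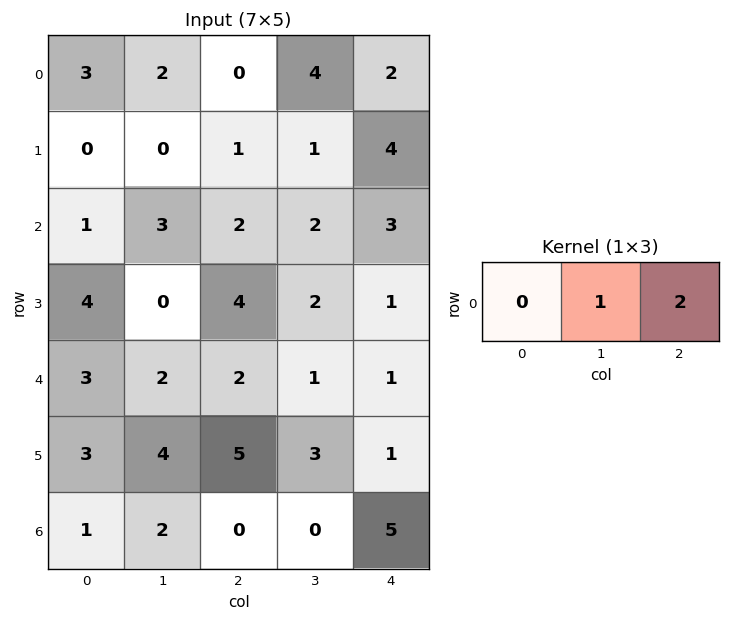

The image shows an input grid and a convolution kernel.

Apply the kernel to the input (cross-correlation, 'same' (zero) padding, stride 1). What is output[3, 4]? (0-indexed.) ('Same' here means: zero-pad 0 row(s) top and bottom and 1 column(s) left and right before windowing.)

The receptive field on the zero-padded input at this output position is [2 1 0]. Elementwise product with the kernel and sum: 1·1 + 0·2.

1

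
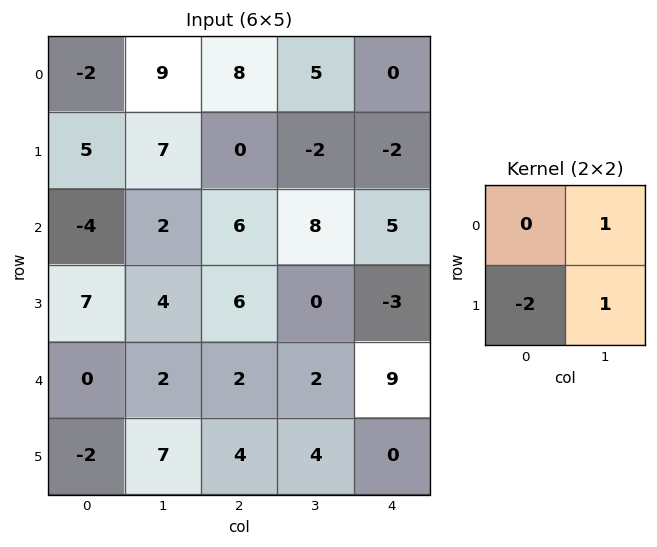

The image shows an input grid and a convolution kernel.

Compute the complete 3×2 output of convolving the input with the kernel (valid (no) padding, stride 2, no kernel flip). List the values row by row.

Output[0,0]: The receptive field on the input at this output position is [-2 9 / 5 7]. Elementwise product with the kernel and sum: 9·1 + 5·-2 + 7·1.

6 3
-8 -4
13 -2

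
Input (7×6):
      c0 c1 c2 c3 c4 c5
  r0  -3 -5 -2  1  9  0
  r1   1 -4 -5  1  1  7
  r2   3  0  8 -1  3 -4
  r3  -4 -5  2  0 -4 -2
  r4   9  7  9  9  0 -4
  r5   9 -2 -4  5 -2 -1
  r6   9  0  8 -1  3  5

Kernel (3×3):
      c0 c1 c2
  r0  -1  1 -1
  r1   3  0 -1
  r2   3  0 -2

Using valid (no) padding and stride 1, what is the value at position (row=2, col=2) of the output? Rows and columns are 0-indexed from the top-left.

25

The receptive field on the input at this output position is [8 -1 3 / 2 0 -4 / 9 9 0]. Elementwise product with the kernel and sum: 8·-1 + -1·1 + 3·-1 + 2·3 + -4·-1 + 9·3 + 0·-2.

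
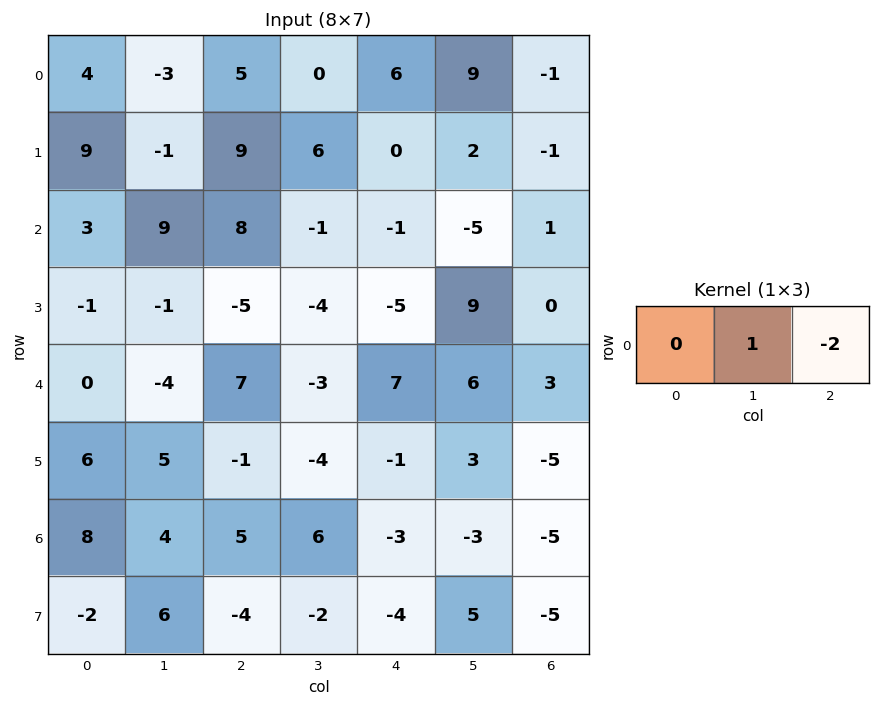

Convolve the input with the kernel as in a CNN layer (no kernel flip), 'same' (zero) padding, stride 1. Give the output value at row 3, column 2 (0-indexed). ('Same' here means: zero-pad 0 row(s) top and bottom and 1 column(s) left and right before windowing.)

3

The receptive field on the zero-padded input at this output position is [-1 -5 -4]. Elementwise product with the kernel and sum: -5·1 + -4·-2.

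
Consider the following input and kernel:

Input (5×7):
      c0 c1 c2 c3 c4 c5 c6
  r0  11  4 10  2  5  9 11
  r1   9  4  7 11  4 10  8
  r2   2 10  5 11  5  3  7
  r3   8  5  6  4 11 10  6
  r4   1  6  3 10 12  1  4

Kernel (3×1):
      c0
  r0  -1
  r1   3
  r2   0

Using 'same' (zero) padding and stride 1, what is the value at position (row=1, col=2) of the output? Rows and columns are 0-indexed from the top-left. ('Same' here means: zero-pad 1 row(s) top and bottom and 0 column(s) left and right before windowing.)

The receptive field on the zero-padded input at this output position is [10 / 7 / 5]. Elementwise product with the kernel and sum: 10·-1 + 7·3.

11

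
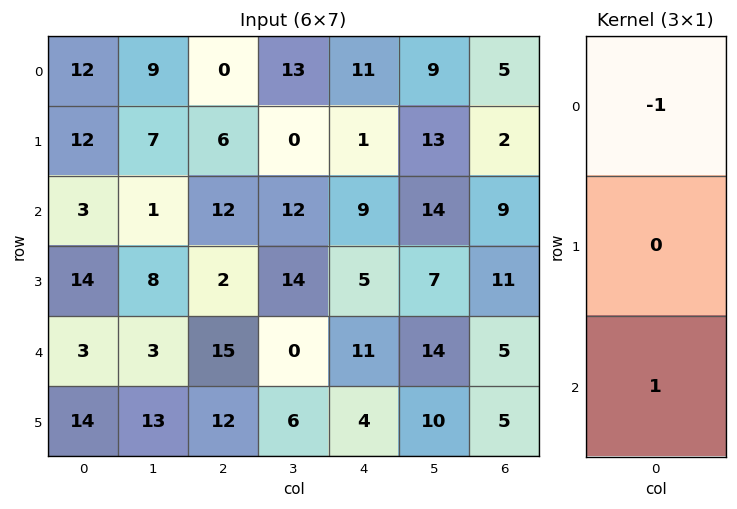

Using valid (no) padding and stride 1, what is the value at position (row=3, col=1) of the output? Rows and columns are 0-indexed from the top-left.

5

The receptive field on the input at this output position is [8 / 3 / 13]. Elementwise product with the kernel and sum: 8·-1 + 13·1.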